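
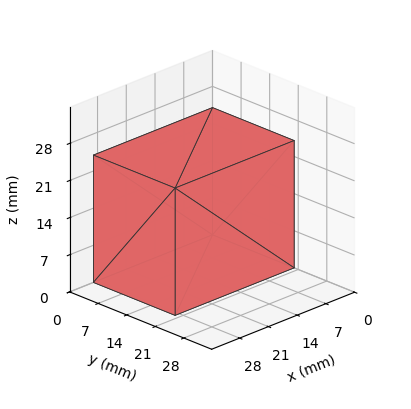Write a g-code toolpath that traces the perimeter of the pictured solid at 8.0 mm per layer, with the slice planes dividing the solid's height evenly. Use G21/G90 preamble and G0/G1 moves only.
Reading the render: the shape is a rectangular box, roughly 29 × 20 mm footprint and 24 mm tall (dimensions read to the nearest mm from the axis ticks). For the g-code, the solid's height is divided into equal slices at the stated Δz and each level perimeter traced with G1 moves after a G0 lift.

; perimeter-only toolpath
G21 ; units = mm
G90 ; absolute positioning
G28 ; home
; layer 1
G0 Z8.0
G0 X0.0 Y0.0
G1 X29.0 Y0.0
G1 X29.0 Y20.0
G1 X0.0 Y20.0
G1 X0.0 Y0.0
; layer 2
G0 Z16.0
G0 X0.0 Y0.0
G1 X29.0 Y0.0
G1 X29.0 Y20.0
G1 X0.0 Y20.0
G1 X0.0 Y0.0
; layer 3
G0 Z24.0
G0 X0.0 Y0.0
G1 X29.0 Y0.0
G1 X29.0 Y20.0
G1 X0.0 Y20.0
G1 X0.0 Y0.0
M2 ; end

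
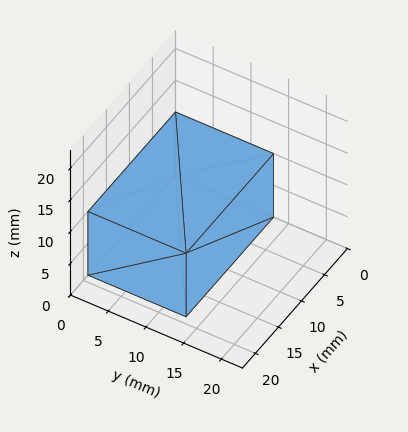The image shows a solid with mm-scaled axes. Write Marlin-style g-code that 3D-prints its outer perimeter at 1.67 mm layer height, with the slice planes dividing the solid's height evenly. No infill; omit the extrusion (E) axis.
Reading the render: the shape is a rectangular box, roughly 19 × 13 mm footprint and 10 mm tall (dimensions read to the nearest mm from the axis ticks). For the g-code, the solid's height is divided into equal slices at the stated Δz and each level perimeter traced with G1 moves after a G0 lift.

; perimeter-only toolpath
G21 ; units = mm
G90 ; absolute positioning
G28 ; home
; layer 1
G0 Z1.67
G0 X0.00 Y0.00
G1 X19.00 Y0.00
G1 X19.00 Y13.00
G1 X0.00 Y13.00
G1 X0.00 Y0.00
; layer 2
G0 Z3.33
G0 X0.00 Y0.00
G1 X19.00 Y0.00
G1 X19.00 Y13.00
G1 X0.00 Y13.00
G1 X0.00 Y0.00
; layer 3
G0 Z5.00
G0 X0.00 Y0.00
G1 X19.00 Y0.00
G1 X19.00 Y13.00
G1 X0.00 Y13.00
G1 X0.00 Y0.00
; layer 4
G0 Z6.67
G0 X0.00 Y0.00
G1 X19.00 Y0.00
G1 X19.00 Y13.00
G1 X0.00 Y13.00
G1 X0.00 Y0.00
; layer 5
G0 Z8.33
G0 X0.00 Y0.00
G1 X19.00 Y0.00
G1 X19.00 Y13.00
G1 X0.00 Y13.00
G1 X0.00 Y0.00
; layer 6
G0 Z10.00
G0 X0.00 Y0.00
G1 X19.00 Y0.00
G1 X19.00 Y13.00
G1 X0.00 Y13.00
G1 X0.00 Y0.00
M2 ; end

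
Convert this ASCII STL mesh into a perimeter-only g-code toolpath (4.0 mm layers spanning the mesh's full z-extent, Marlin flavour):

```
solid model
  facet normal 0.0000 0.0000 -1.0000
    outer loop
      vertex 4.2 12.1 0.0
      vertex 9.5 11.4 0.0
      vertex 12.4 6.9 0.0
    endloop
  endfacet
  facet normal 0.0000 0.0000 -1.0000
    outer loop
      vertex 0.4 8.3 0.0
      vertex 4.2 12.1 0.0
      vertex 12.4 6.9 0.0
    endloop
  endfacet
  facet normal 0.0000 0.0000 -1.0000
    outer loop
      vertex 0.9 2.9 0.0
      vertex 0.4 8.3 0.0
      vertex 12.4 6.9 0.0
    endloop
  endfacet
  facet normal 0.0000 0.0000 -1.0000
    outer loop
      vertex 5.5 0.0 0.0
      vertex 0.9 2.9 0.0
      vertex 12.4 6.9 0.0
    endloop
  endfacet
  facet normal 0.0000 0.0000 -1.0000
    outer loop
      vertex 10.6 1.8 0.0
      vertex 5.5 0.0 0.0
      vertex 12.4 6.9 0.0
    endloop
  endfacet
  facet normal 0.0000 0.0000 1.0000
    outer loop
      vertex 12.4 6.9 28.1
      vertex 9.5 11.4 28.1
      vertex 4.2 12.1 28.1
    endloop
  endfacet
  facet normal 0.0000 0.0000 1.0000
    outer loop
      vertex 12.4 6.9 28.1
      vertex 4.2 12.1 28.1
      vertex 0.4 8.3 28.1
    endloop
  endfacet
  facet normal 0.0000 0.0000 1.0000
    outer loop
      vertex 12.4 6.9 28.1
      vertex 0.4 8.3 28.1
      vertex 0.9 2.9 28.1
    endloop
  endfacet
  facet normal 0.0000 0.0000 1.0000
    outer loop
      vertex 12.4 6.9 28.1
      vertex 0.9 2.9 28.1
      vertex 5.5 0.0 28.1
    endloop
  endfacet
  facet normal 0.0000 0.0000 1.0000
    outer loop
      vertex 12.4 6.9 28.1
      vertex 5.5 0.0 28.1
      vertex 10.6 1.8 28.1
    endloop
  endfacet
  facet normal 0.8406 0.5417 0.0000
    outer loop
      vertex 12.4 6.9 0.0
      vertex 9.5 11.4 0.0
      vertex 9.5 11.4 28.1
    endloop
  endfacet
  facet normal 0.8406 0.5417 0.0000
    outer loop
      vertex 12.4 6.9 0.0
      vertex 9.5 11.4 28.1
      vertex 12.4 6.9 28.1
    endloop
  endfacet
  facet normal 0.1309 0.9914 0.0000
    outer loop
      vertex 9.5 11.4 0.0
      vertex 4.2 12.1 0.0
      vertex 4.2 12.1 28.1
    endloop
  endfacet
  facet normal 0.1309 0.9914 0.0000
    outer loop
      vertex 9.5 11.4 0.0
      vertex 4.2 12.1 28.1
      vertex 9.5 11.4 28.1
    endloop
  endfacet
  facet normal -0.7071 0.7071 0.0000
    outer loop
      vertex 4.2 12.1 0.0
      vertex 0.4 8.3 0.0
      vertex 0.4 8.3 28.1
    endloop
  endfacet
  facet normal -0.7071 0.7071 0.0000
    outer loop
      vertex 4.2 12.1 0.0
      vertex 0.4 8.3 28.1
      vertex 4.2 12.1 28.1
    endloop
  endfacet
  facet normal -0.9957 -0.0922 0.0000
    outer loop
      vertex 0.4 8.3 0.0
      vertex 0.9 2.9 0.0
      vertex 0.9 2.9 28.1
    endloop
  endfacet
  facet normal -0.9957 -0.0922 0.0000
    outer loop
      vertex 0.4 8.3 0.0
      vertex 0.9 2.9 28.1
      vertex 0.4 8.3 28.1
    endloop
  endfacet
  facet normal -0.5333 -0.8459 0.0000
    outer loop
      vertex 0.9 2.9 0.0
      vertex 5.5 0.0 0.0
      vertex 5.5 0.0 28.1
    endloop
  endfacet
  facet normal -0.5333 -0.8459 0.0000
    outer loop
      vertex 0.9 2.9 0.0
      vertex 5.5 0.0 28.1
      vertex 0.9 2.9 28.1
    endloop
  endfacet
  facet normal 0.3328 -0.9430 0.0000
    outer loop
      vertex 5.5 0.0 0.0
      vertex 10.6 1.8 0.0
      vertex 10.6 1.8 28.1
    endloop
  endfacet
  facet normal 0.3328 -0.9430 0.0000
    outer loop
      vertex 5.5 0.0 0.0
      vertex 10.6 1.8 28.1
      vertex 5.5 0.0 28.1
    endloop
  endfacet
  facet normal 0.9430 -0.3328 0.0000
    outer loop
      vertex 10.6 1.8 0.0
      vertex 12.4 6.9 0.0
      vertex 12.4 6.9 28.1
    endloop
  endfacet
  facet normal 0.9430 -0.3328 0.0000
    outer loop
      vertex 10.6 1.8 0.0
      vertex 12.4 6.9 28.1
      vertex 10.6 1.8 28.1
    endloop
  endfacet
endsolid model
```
; perimeter-only toolpath
G21 ; units = mm
G90 ; absolute positioning
G28 ; home
; layer 1
G0 Z4.0
G0 X12.4 Y6.9
G1 X9.5 Y11.4
G1 X4.2 Y12.1
G1 X0.4 Y8.3
G1 X0.9 Y2.9
G1 X5.5 Y0.0
G1 X10.6 Y1.8
G1 X12.4 Y6.9
; layer 2
G0 Z8.0
G0 X12.4 Y6.9
G1 X9.5 Y11.4
G1 X4.2 Y12.1
G1 X0.4 Y8.3
G1 X0.9 Y2.9
G1 X5.5 Y0.0
G1 X10.6 Y1.8
G1 X12.4 Y6.9
; layer 3
G0 Z12.0
G0 X12.4 Y6.9
G1 X9.5 Y11.4
G1 X4.2 Y12.1
G1 X0.4 Y8.3
G1 X0.9 Y2.9
G1 X5.5 Y0.0
G1 X10.6 Y1.8
G1 X12.4 Y6.9
; layer 4
G0 Z16.1
G0 X12.4 Y6.9
G1 X9.5 Y11.4
G1 X4.2 Y12.1
G1 X0.4 Y8.3
G1 X0.9 Y2.9
G1 X5.5 Y0.0
G1 X10.6 Y1.8
G1 X12.4 Y6.9
; layer 5
G0 Z20.1
G0 X12.4 Y6.9
G1 X9.5 Y11.4
G1 X4.2 Y12.1
G1 X0.4 Y8.3
G1 X0.9 Y2.9
G1 X5.5 Y0.0
G1 X10.6 Y1.8
G1 X12.4 Y6.9
; layer 6
G0 Z24.1
G0 X12.4 Y6.9
G1 X9.5 Y11.4
G1 X4.2 Y12.1
G1 X0.4 Y8.3
G1 X0.9 Y2.9
G1 X5.5 Y0.0
G1 X10.6 Y1.8
G1 X12.4 Y6.9
; layer 7
G0 Z28.1
G0 X12.4 Y6.9
G1 X9.5 Y11.4
G1 X4.2 Y12.1
G1 X0.4 Y8.3
G1 X0.9 Y2.9
G1 X5.5 Y0.0
G1 X10.6 Y1.8
G1 X12.4 Y6.9
M2 ; end

The solid is a regular 7-sided prism (a cylinder approximated with 7 flat sides), circumscribed radius ≈ 6.2 mm, height ≈ 28.1 mm. Slicing at Δz = 4.0 mm — 7 equal slices spanning the solid's height, so layer i sits at z = i·h/7 — gives 7 non-empty perimeters. Each is a 7-segment closed polygon; G0 lifts to the layer z and rapids to the start vertex, then G1 traces the edges.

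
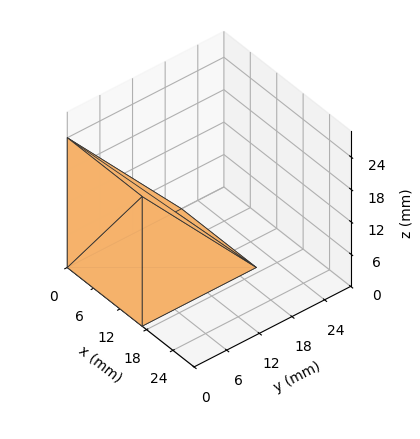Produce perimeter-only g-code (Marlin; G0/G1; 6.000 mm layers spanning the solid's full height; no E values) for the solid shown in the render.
Reading the render: the shape is a wedge (ramp): 17 × 21 mm base, rising to 24 mm along the y=0 edge and sloping linearly to z=0 at y=21 (dimensions read to the nearest mm from the axis ticks). For the g-code, the solid's height is divided into equal slices at the stated Δz and each level perimeter traced with G1 moves after a G0 lift.

; perimeter-only toolpath
G21 ; units = mm
G90 ; absolute positioning
G28 ; home
; layer 1
G0 Z6.000
G0 X0.000 Y0.000
G1 X17.000 Y0.000
G1 X17.000 Y15.750
G1 X0.000 Y15.750
G1 X0.000 Y0.000
; layer 2
G0 Z12.000
G0 X0.000 Y0.000
G1 X17.000 Y0.000
G1 X17.000 Y10.500
G1 X0.000 Y10.500
G1 X0.000 Y0.000
; layer 3
G0 Z18.000
G0 X0.000 Y0.000
G1 X17.000 Y0.000
G1 X17.000 Y5.250
G1 X0.000 Y5.250
G1 X0.000 Y0.000
M2 ; end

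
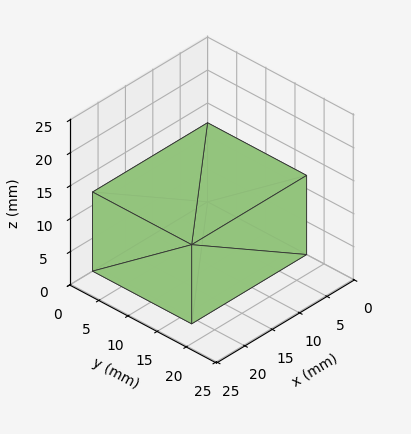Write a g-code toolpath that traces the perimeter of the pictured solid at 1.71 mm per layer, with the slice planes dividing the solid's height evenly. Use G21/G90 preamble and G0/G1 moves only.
Reading the render: the shape is a rectangular box, roughly 21 × 17 mm footprint and 12 mm tall (dimensions read to the nearest mm from the axis ticks). For the g-code, the solid's height is divided into equal slices at the stated Δz and each level perimeter traced with G1 moves after a G0 lift.

; perimeter-only toolpath
G21 ; units = mm
G90 ; absolute positioning
G28 ; home
; layer 1
G0 Z1.71
G0 X0.00 Y0.00
G1 X21.00 Y0.00
G1 X21.00 Y17.00
G1 X0.00 Y17.00
G1 X0.00 Y0.00
; layer 2
G0 Z3.43
G0 X0.00 Y0.00
G1 X21.00 Y0.00
G1 X21.00 Y17.00
G1 X0.00 Y17.00
G1 X0.00 Y0.00
; layer 3
G0 Z5.14
G0 X0.00 Y0.00
G1 X21.00 Y0.00
G1 X21.00 Y17.00
G1 X0.00 Y17.00
G1 X0.00 Y0.00
; layer 4
G0 Z6.86
G0 X0.00 Y0.00
G1 X21.00 Y0.00
G1 X21.00 Y17.00
G1 X0.00 Y17.00
G1 X0.00 Y0.00
; layer 5
G0 Z8.57
G0 X0.00 Y0.00
G1 X21.00 Y0.00
G1 X21.00 Y17.00
G1 X0.00 Y17.00
G1 X0.00 Y0.00
; layer 6
G0 Z10.29
G0 X0.00 Y0.00
G1 X21.00 Y0.00
G1 X21.00 Y17.00
G1 X0.00 Y17.00
G1 X0.00 Y0.00
; layer 7
G0 Z12.00
G0 X0.00 Y0.00
G1 X21.00 Y0.00
G1 X21.00 Y17.00
G1 X0.00 Y17.00
G1 X0.00 Y0.00
M2 ; end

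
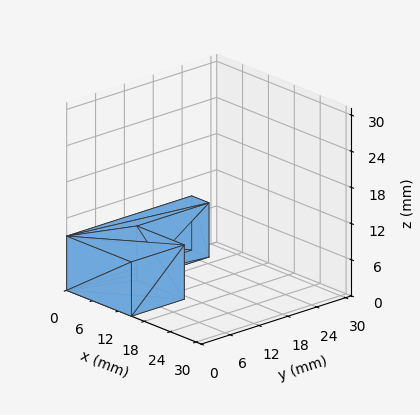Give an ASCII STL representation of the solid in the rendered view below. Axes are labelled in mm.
Reading the render: the shape is an L-shaped prism: outer 15 × 26 mm, arm thicknesses ≈ 11 mm (horizontal) and 4 mm (vertical), extruded 9 mm in z (dimensions read to the nearest mm from the axis ticks). For the STL, each face is triangulated and given an outward normal.

solid part
  facet normal 0.0000 0.0000 -1.0000
    outer loop
      vertex 15.00 11.00 0.00
      vertex 15.00 0.00 0.00
      vertex 0.00 0.00 0.00
    endloop
  endfacet
  facet normal 0.0000 0.0000 -1.0000
    outer loop
      vertex 4.00 11.00 0.00
      vertex 15.00 11.00 0.00
      vertex 0.00 0.00 0.00
    endloop
  endfacet
  facet normal 0.0000 0.0000 -1.0000
    outer loop
      vertex 4.00 26.00 0.00
      vertex 4.00 11.00 0.00
      vertex 0.00 0.00 0.00
    endloop
  endfacet
  facet normal 0.0000 0.0000 -1.0000
    outer loop
      vertex 0.00 26.00 0.00
      vertex 4.00 26.00 0.00
      vertex 0.00 0.00 0.00
    endloop
  endfacet
  facet normal 0.0000 0.0000 1.0000
    outer loop
      vertex 0.00 0.00 9.00
      vertex 15.00 0.00 9.00
      vertex 15.00 11.00 9.00
    endloop
  endfacet
  facet normal 0.0000 0.0000 1.0000
    outer loop
      vertex 0.00 0.00 9.00
      vertex 15.00 11.00 9.00
      vertex 4.00 11.00 9.00
    endloop
  endfacet
  facet normal 0.0000 0.0000 1.0000
    outer loop
      vertex 0.00 0.00 9.00
      vertex 4.00 11.00 9.00
      vertex 4.00 26.00 9.00
    endloop
  endfacet
  facet normal 0.0000 0.0000 1.0000
    outer loop
      vertex 0.00 0.00 9.00
      vertex 4.00 26.00 9.00
      vertex 0.00 26.00 9.00
    endloop
  endfacet
  facet normal 0.0000 -1.0000 0.0000
    outer loop
      vertex 0.00 0.00 0.00
      vertex 15.00 0.00 0.00
      vertex 15.00 0.00 9.00
    endloop
  endfacet
  facet normal 0.0000 -1.0000 0.0000
    outer loop
      vertex 0.00 0.00 0.00
      vertex 15.00 0.00 9.00
      vertex 0.00 0.00 9.00
    endloop
  endfacet
  facet normal 1.0000 0.0000 0.0000
    outer loop
      vertex 15.00 0.00 0.00
      vertex 15.00 11.00 0.00
      vertex 15.00 11.00 9.00
    endloop
  endfacet
  facet normal 1.0000 0.0000 0.0000
    outer loop
      vertex 15.00 0.00 0.00
      vertex 15.00 11.00 9.00
      vertex 15.00 0.00 9.00
    endloop
  endfacet
  facet normal 0.0000 1.0000 0.0000
    outer loop
      vertex 15.00 11.00 0.00
      vertex 4.00 11.00 0.00
      vertex 4.00 11.00 9.00
    endloop
  endfacet
  facet normal 0.0000 1.0000 0.0000
    outer loop
      vertex 15.00 11.00 0.00
      vertex 4.00 11.00 9.00
      vertex 15.00 11.00 9.00
    endloop
  endfacet
  facet normal 1.0000 0.0000 0.0000
    outer loop
      vertex 4.00 11.00 0.00
      vertex 4.00 26.00 0.00
      vertex 4.00 26.00 9.00
    endloop
  endfacet
  facet normal 1.0000 0.0000 0.0000
    outer loop
      vertex 4.00 11.00 0.00
      vertex 4.00 26.00 9.00
      vertex 4.00 11.00 9.00
    endloop
  endfacet
  facet normal 0.0000 1.0000 0.0000
    outer loop
      vertex 4.00 26.00 0.00
      vertex 0.00 26.00 0.00
      vertex 0.00 26.00 9.00
    endloop
  endfacet
  facet normal 0.0000 1.0000 0.0000
    outer loop
      vertex 4.00 26.00 0.00
      vertex 0.00 26.00 9.00
      vertex 4.00 26.00 9.00
    endloop
  endfacet
  facet normal -1.0000 0.0000 0.0000
    outer loop
      vertex 0.00 26.00 0.00
      vertex 0.00 0.00 0.00
      vertex 0.00 0.00 9.00
    endloop
  endfacet
  facet normal -1.0000 0.0000 0.0000
    outer loop
      vertex 0.00 26.00 0.00
      vertex 0.00 0.00 9.00
      vertex 0.00 26.00 9.00
    endloop
  endfacet
endsolid part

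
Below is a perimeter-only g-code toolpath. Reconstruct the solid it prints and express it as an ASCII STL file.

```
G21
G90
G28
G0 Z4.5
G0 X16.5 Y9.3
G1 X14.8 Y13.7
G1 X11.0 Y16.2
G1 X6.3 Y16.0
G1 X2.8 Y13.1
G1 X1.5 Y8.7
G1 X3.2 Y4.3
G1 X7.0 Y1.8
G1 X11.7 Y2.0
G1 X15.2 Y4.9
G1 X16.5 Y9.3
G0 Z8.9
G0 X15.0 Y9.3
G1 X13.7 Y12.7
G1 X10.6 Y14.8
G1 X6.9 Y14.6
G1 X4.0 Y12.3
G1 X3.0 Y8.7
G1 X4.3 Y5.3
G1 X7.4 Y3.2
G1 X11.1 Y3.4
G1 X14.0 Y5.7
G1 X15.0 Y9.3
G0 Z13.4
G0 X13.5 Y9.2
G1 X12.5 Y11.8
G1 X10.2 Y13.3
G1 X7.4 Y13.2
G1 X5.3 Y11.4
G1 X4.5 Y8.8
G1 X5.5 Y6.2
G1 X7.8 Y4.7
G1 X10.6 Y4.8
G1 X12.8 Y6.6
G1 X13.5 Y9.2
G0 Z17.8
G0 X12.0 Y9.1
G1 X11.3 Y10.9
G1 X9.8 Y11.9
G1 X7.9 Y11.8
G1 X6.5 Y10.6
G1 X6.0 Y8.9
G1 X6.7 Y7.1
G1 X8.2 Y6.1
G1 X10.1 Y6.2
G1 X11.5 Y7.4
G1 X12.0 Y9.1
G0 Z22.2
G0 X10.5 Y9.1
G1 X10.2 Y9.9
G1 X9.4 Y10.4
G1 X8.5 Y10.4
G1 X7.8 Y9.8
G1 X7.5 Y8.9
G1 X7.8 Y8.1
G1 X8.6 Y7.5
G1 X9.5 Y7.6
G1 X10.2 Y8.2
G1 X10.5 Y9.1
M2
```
solid part
  facet normal 0.0000 0.0000 -1.0000
    outer loop
      vertex 11.4 17.7 0.0
      vertex 16.0 14.6 0.0
      vertex 18.0 9.4 0.0
    endloop
  endfacet
  facet normal 0.0000 0.0000 -1.0000
    outer loop
      vertex 5.8 17.4 0.0
      vertex 11.4 17.7 0.0
      vertex 18.0 9.4 0.0
    endloop
  endfacet
  facet normal 0.0000 0.0000 -1.0000
    outer loop
      vertex 1.5 13.9 0.0
      vertex 5.8 17.4 0.0
      vertex 18.0 9.4 0.0
    endloop
  endfacet
  facet normal 0.0000 0.0000 -1.0000
    outer loop
      vertex 0.0 8.6 0.0
      vertex 1.5 13.9 0.0
      vertex 18.0 9.4 0.0
    endloop
  endfacet
  facet normal 0.0000 0.0000 -1.0000
    outer loop
      vertex 2.0 3.4 0.0
      vertex 0.0 8.6 0.0
      vertex 18.0 9.4 0.0
    endloop
  endfacet
  facet normal 0.0000 0.0000 -1.0000
    outer loop
      vertex 6.6 0.3 0.0
      vertex 2.0 3.4 0.0
      vertex 18.0 9.4 0.0
    endloop
  endfacet
  facet normal 0.0000 0.0000 -1.0000
    outer loop
      vertex 12.2 0.6 0.0
      vertex 6.6 0.3 0.0
      vertex 18.0 9.4 0.0
    endloop
  endfacet
  facet normal 0.0000 0.0000 -1.0000
    outer loop
      vertex 16.5 4.1 0.0
      vertex 12.2 0.6 0.0
      vertex 18.0 9.4 0.0
    endloop
  endfacet
  facet normal 0.8889 0.3419 0.3048
    outer loop
      vertex 18.0 9.4 0.0
      vertex 16.0 14.6 0.0
      vertex 9.0 9.0 26.7
    endloop
  endfacet
  facet normal 0.5322 0.7897 0.3052
    outer loop
      vertex 16.0 14.6 0.0
      vertex 11.4 17.7 0.0
      vertex 9.0 9.0 26.7
    endloop
  endfacet
  facet normal -0.0509 0.9509 0.3053
    outer loop
      vertex 11.4 17.7 0.0
      vertex 5.8 17.4 0.0
      vertex 9.0 9.0 26.7
    endloop
  endfacet
  facet normal -0.6013 0.7387 0.3045
    outer loop
      vertex 5.8 17.4 0.0
      vertex 1.5 13.9 0.0
      vertex 9.0 9.0 26.7
    endloop
  endfacet
  facet normal -0.9164 0.2593 0.3050
    outer loop
      vertex 1.5 13.9 0.0
      vertex 0.0 8.6 0.0
      vertex 9.0 9.0 26.7
    endloop
  endfacet
  facet normal -0.8889 -0.3419 0.3048
    outer loop
      vertex 0.0 8.6 0.0
      vertex 2.0 3.4 0.0
      vertex 9.0 9.0 26.7
    endloop
  endfacet
  facet normal -0.5322 -0.7897 0.3052
    outer loop
      vertex 2.0 3.4 0.0
      vertex 6.6 0.3 0.0
      vertex 9.0 9.0 26.7
    endloop
  endfacet
  facet normal 0.0509 -0.9509 0.3053
    outer loop
      vertex 6.6 0.3 0.0
      vertex 12.2 0.6 0.0
      vertex 9.0 9.0 26.7
    endloop
  endfacet
  facet normal 0.6013 -0.7387 0.3045
    outer loop
      vertex 12.2 0.6 0.0
      vertex 16.5 4.1 0.0
      vertex 9.0 9.0 26.7
    endloop
  endfacet
  facet normal 0.9164 -0.2593 0.3050
    outer loop
      vertex 16.5 4.1 0.0
      vertex 18.0 9.4 0.0
      vertex 9.0 9.0 26.7
    endloop
  endfacet
endsolid part

The G0 Z moves step by Δz≈4.5 mm. The G1 loops shrink linearly with z, so the solid tapers from its base footprint up to z≈26.7. Closing with a flat bottom cap and the tapered top and triangulating gives 18 facets — a regular 10-sided pyramid, base circumscribed radius ≈ 9 mm, apex at z ≈ 26.7 mm.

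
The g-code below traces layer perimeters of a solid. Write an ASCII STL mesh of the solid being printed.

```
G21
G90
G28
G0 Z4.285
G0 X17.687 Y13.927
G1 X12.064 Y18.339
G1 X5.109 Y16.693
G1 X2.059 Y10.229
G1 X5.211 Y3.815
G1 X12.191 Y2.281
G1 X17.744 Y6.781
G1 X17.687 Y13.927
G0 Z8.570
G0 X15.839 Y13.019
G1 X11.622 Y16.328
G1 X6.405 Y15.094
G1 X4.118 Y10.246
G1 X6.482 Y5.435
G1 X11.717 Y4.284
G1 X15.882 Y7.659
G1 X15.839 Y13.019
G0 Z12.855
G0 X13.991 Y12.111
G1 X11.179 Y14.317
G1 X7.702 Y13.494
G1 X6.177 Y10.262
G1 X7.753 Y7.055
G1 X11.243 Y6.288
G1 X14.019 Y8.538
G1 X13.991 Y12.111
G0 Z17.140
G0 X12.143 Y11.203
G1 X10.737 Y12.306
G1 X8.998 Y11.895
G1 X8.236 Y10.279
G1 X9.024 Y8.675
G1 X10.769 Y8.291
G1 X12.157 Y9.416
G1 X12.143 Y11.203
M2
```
solid part
  facet normal 0.0000 0.0000 -1.0000
    outer loop
      vertex 3.812 18.293 0.000
      vertex 12.506 20.350 0.000
      vertex 19.535 14.835 0.000
    endloop
  endfacet
  facet normal 0.0000 0.0000 -1.0000
    outer loop
      vertex 0.000 10.213 0.000
      vertex 3.812 18.293 0.000
      vertex 19.535 14.835 0.000
    endloop
  endfacet
  facet normal 0.0000 0.0000 -1.0000
    outer loop
      vertex 3.940 2.195 0.000
      vertex 0.000 10.213 0.000
      vertex 19.535 14.835 0.000
    endloop
  endfacet
  facet normal 0.0000 0.0000 -1.0000
    outer loop
      vertex 12.665 0.277 0.000
      vertex 3.940 2.195 0.000
      vertex 19.535 14.835 0.000
    endloop
  endfacet
  facet normal 0.0000 0.0000 -1.0000
    outer loop
      vertex 19.606 5.902 0.000
      vertex 12.665 0.277 0.000
      vertex 19.535 14.835 0.000
    endloop
  endfacet
  facet normal 0.5665 0.7220 0.3973
    outer loop
      vertex 19.535 14.835 0.000
      vertex 12.506 20.350 0.000
      vertex 10.295 10.295 21.425
    endloop
  endfacet
  facet normal -0.2113 0.8930 0.3973
    outer loop
      vertex 12.506 20.350 0.000
      vertex 3.812 18.293 0.000
      vertex 10.295 10.295 21.425
    endloop
  endfacet
  facet normal -0.8300 0.3916 0.3973
    outer loop
      vertex 3.812 18.293 0.000
      vertex 0.000 10.213 0.000
      vertex 10.295 10.295 21.425
    endloop
  endfacet
  facet normal -0.8236 -0.4047 0.3973
    outer loop
      vertex 0.000 10.213 0.000
      vertex 3.940 2.195 0.000
      vertex 10.295 10.295 21.425
    endloop
  endfacet
  facet normal -0.1970 -0.8963 0.3973
    outer loop
      vertex 3.940 2.195 0.000
      vertex 12.665 0.277 0.000
      vertex 10.295 10.295 21.425
    endloop
  endfacet
  facet normal 0.5778 -0.7130 0.3973
    outer loop
      vertex 12.665 0.277 0.000
      vertex 19.606 5.902 0.000
      vertex 10.295 10.295 21.425
    endloop
  endfacet
  facet normal 0.9177 0.0073 0.3973
    outer loop
      vertex 19.606 5.902 0.000
      vertex 19.535 14.835 0.000
      vertex 10.295 10.295 21.425
    endloop
  endfacet
endsolid part

The G0 Z moves step by Δz≈4.285 mm. The G1 loops shrink linearly with z, so the solid tapers from its base footprint up to z≈21.4. Closing with a flat bottom cap and the tapered top and triangulating gives 12 facets — a regular 7-sided pyramid, base circumscribed radius ≈ 10.3 mm, apex at z ≈ 21.4 mm.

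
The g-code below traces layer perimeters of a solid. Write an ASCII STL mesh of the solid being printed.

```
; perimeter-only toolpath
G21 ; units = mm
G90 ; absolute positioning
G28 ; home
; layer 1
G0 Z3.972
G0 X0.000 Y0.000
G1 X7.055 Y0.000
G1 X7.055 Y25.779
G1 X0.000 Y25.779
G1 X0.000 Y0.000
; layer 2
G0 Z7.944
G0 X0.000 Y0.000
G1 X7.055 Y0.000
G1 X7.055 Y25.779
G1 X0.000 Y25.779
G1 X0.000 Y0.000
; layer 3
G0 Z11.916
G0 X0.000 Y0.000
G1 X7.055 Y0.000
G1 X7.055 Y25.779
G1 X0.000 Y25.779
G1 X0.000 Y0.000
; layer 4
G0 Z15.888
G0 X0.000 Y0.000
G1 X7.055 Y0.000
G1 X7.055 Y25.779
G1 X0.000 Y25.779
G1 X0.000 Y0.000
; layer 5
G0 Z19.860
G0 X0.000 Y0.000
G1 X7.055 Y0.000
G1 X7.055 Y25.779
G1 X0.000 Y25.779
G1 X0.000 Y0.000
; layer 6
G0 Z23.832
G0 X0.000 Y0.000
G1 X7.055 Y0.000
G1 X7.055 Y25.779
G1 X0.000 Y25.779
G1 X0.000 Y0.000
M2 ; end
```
solid part
  facet normal 0.0000 0.0000 -1.0000
    outer loop
      vertex 7.055 25.779 0.000
      vertex 7.055 0.000 0.000
      vertex 0.000 0.000 0.000
    endloop
  endfacet
  facet normal 0.0000 0.0000 -1.0000
    outer loop
      vertex 0.000 25.779 0.000
      vertex 7.055 25.779 0.000
      vertex 0.000 0.000 0.000
    endloop
  endfacet
  facet normal 0.0000 0.0000 1.0000
    outer loop
      vertex 0.000 0.000 23.832
      vertex 7.055 0.000 23.832
      vertex 7.055 25.779 23.832
    endloop
  endfacet
  facet normal 0.0000 0.0000 1.0000
    outer loop
      vertex 0.000 0.000 23.832
      vertex 7.055 25.779 23.832
      vertex 0.000 25.779 23.832
    endloop
  endfacet
  facet normal 0.0000 -1.0000 0.0000
    outer loop
      vertex 0.000 0.000 0.000
      vertex 7.055 0.000 0.000
      vertex 7.055 0.000 23.832
    endloop
  endfacet
  facet normal 0.0000 -1.0000 0.0000
    outer loop
      vertex 0.000 0.000 0.000
      vertex 7.055 0.000 23.832
      vertex 0.000 0.000 23.832
    endloop
  endfacet
  facet normal 0.0000 1.0000 0.0000
    outer loop
      vertex 7.055 25.779 23.832
      vertex 7.055 25.779 0.000
      vertex 0.000 25.779 0.000
    endloop
  endfacet
  facet normal 0.0000 1.0000 0.0000
    outer loop
      vertex 0.000 25.779 23.832
      vertex 7.055 25.779 23.832
      vertex 0.000 25.779 0.000
    endloop
  endfacet
  facet normal -1.0000 0.0000 0.0000
    outer loop
      vertex 0.000 25.779 23.832
      vertex 0.000 25.779 0.000
      vertex 0.000 0.000 0.000
    endloop
  endfacet
  facet normal -1.0000 0.0000 0.0000
    outer loop
      vertex 0.000 0.000 23.832
      vertex 0.000 25.779 23.832
      vertex 0.000 0.000 0.000
    endloop
  endfacet
  facet normal 1.0000 0.0000 0.0000
    outer loop
      vertex 7.055 0.000 0.000
      vertex 7.055 25.779 0.000
      vertex 7.055 25.779 23.832
    endloop
  endfacet
  facet normal 1.0000 0.0000 0.0000
    outer loop
      vertex 7.055 0.000 0.000
      vertex 7.055 25.779 23.832
      vertex 7.055 0.000 23.832
    endloop
  endfacet
endsolid part

The G0 Z moves step by Δz≈3.972 mm. Every layer's G1 loop is the same polygon, so the solid is a straight extrusion of it from z=0 to z≈23.8. Closing with flat bottom and top caps and triangulating gives 12 facets — a rectangular box, roughly 7.05 × 25.8 mm footprint and 23.8 mm tall.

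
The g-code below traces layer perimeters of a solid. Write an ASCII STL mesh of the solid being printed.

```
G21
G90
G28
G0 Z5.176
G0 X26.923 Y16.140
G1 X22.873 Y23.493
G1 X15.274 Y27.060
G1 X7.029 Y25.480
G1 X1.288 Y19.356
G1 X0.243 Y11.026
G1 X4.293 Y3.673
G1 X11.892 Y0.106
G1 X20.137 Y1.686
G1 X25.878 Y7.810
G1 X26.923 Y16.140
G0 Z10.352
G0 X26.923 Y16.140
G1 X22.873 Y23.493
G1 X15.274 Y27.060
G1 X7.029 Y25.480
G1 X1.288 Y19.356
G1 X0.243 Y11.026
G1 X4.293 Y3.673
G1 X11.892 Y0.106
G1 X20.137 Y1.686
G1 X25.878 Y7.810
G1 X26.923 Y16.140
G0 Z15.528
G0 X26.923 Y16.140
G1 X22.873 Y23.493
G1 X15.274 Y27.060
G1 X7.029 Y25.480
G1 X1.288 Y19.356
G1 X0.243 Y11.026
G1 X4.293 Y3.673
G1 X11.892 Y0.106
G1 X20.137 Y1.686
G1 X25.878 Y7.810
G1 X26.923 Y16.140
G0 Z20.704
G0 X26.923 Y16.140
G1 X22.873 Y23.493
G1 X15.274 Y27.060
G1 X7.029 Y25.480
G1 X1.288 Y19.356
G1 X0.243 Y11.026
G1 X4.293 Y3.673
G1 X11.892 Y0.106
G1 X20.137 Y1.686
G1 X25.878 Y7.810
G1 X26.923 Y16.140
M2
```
solid part
  facet normal 0.0000 0.0000 -1.0000
    outer loop
      vertex 15.274 27.060 0.000
      vertex 22.873 23.493 0.000
      vertex 26.923 16.140 0.000
    endloop
  endfacet
  facet normal 0.0000 0.0000 -1.0000
    outer loop
      vertex 7.029 25.480 0.000
      vertex 15.274 27.060 0.000
      vertex 26.923 16.140 0.000
    endloop
  endfacet
  facet normal 0.0000 0.0000 -1.0000
    outer loop
      vertex 1.288 19.356 0.000
      vertex 7.029 25.480 0.000
      vertex 26.923 16.140 0.000
    endloop
  endfacet
  facet normal 0.0000 0.0000 -1.0000
    outer loop
      vertex 0.243 11.026 0.000
      vertex 1.288 19.356 0.000
      vertex 26.923 16.140 0.000
    endloop
  endfacet
  facet normal 0.0000 0.0000 -1.0000
    outer loop
      vertex 4.293 3.673 0.000
      vertex 0.243 11.026 0.000
      vertex 26.923 16.140 0.000
    endloop
  endfacet
  facet normal 0.0000 0.0000 -1.0000
    outer loop
      vertex 11.892 0.106 0.000
      vertex 4.293 3.673 0.000
      vertex 26.923 16.140 0.000
    endloop
  endfacet
  facet normal 0.0000 0.0000 -1.0000
    outer loop
      vertex 20.137 1.686 0.000
      vertex 11.892 0.106 0.000
      vertex 26.923 16.140 0.000
    endloop
  endfacet
  facet normal 0.0000 0.0000 -1.0000
    outer loop
      vertex 25.878 7.810 0.000
      vertex 20.137 1.686 0.000
      vertex 26.923 16.140 0.000
    endloop
  endfacet
  facet normal 0.0000 0.0000 1.0000
    outer loop
      vertex 26.923 16.140 20.704
      vertex 22.873 23.493 20.704
      vertex 15.274 27.060 20.704
    endloop
  endfacet
  facet normal 0.0000 0.0000 1.0000
    outer loop
      vertex 26.923 16.140 20.704
      vertex 15.274 27.060 20.704
      vertex 7.029 25.480 20.704
    endloop
  endfacet
  facet normal 0.0000 0.0000 1.0000
    outer loop
      vertex 26.923 16.140 20.704
      vertex 7.029 25.480 20.704
      vertex 1.288 19.356 20.704
    endloop
  endfacet
  facet normal 0.0000 0.0000 1.0000
    outer loop
      vertex 26.923 16.140 20.704
      vertex 1.288 19.356 20.704
      vertex 0.243 11.026 20.704
    endloop
  endfacet
  facet normal 0.0000 0.0000 1.0000
    outer loop
      vertex 26.923 16.140 20.704
      vertex 0.243 11.026 20.704
      vertex 4.293 3.673 20.704
    endloop
  endfacet
  facet normal 0.0000 0.0000 1.0000
    outer loop
      vertex 26.923 16.140 20.704
      vertex 4.293 3.673 20.704
      vertex 11.892 0.106 20.704
    endloop
  endfacet
  facet normal 0.0000 0.0000 1.0000
    outer loop
      vertex 26.923 16.140 20.704
      vertex 11.892 0.106 20.704
      vertex 20.137 1.686 20.704
    endloop
  endfacet
  facet normal 0.0000 0.0000 1.0000
    outer loop
      vertex 26.923 16.140 20.704
      vertex 20.137 1.686 20.704
      vertex 25.878 7.810 20.704
    endloop
  endfacet
  facet normal 0.8759 0.4825 0.0000
    outer loop
      vertex 26.923 16.140 0.000
      vertex 22.873 23.493 0.000
      vertex 22.873 23.493 20.704
    endloop
  endfacet
  facet normal 0.8759 0.4825 0.0000
    outer loop
      vertex 26.923 16.140 0.000
      vertex 22.873 23.493 20.704
      vertex 26.923 16.140 20.704
    endloop
  endfacet
  facet normal 0.4249 0.9052 0.0000
    outer loop
      vertex 22.873 23.493 0.000
      vertex 15.274 27.060 0.000
      vertex 15.274 27.060 20.704
    endloop
  endfacet
  facet normal 0.4249 0.9052 0.0000
    outer loop
      vertex 22.873 23.493 0.000
      vertex 15.274 27.060 20.704
      vertex 22.873 23.493 20.704
    endloop
  endfacet
  facet normal -0.1882 0.9821 0.0000
    outer loop
      vertex 15.274 27.060 0.000
      vertex 7.029 25.480 0.000
      vertex 7.029 25.480 20.704
    endloop
  endfacet
  facet normal -0.1882 0.9821 0.0000
    outer loop
      vertex 15.274 27.060 0.000
      vertex 7.029 25.480 20.704
      vertex 15.274 27.060 20.704
    endloop
  endfacet
  facet normal -0.7296 0.6839 0.0000
    outer loop
      vertex 7.029 25.480 0.000
      vertex 1.288 19.356 0.000
      vertex 1.288 19.356 20.704
    endloop
  endfacet
  facet normal -0.7296 0.6839 0.0000
    outer loop
      vertex 7.029 25.480 0.000
      vertex 1.288 19.356 20.704
      vertex 7.029 25.480 20.704
    endloop
  endfacet
  facet normal -0.9922 0.1245 0.0000
    outer loop
      vertex 1.288 19.356 0.000
      vertex 0.243 11.026 0.000
      vertex 0.243 11.026 20.704
    endloop
  endfacet
  facet normal -0.9922 0.1245 0.0000
    outer loop
      vertex 1.288 19.356 0.000
      vertex 0.243 11.026 20.704
      vertex 1.288 19.356 20.704
    endloop
  endfacet
  facet normal -0.8759 -0.4825 0.0000
    outer loop
      vertex 0.243 11.026 0.000
      vertex 4.293 3.673 0.000
      vertex 4.293 3.673 20.704
    endloop
  endfacet
  facet normal -0.8759 -0.4825 0.0000
    outer loop
      vertex 0.243 11.026 0.000
      vertex 4.293 3.673 20.704
      vertex 0.243 11.026 20.704
    endloop
  endfacet
  facet normal -0.4249 -0.9052 0.0000
    outer loop
      vertex 4.293 3.673 0.000
      vertex 11.892 0.106 0.000
      vertex 11.892 0.106 20.704
    endloop
  endfacet
  facet normal -0.4249 -0.9052 0.0000
    outer loop
      vertex 4.293 3.673 0.000
      vertex 11.892 0.106 20.704
      vertex 4.293 3.673 20.704
    endloop
  endfacet
  facet normal 0.1882 -0.9821 0.0000
    outer loop
      vertex 11.892 0.106 0.000
      vertex 20.137 1.686 0.000
      vertex 20.137 1.686 20.704
    endloop
  endfacet
  facet normal 0.1882 -0.9821 0.0000
    outer loop
      vertex 11.892 0.106 0.000
      vertex 20.137 1.686 20.704
      vertex 11.892 0.106 20.704
    endloop
  endfacet
  facet normal 0.7296 -0.6839 0.0000
    outer loop
      vertex 20.137 1.686 0.000
      vertex 25.878 7.810 0.000
      vertex 25.878 7.810 20.704
    endloop
  endfacet
  facet normal 0.7296 -0.6839 0.0000
    outer loop
      vertex 20.137 1.686 0.000
      vertex 25.878 7.810 20.704
      vertex 20.137 1.686 20.704
    endloop
  endfacet
  facet normal 0.9922 -0.1245 0.0000
    outer loop
      vertex 25.878 7.810 0.000
      vertex 26.923 16.140 0.000
      vertex 26.923 16.140 20.704
    endloop
  endfacet
  facet normal 0.9922 -0.1245 0.0000
    outer loop
      vertex 25.878 7.810 0.000
      vertex 26.923 16.140 20.704
      vertex 25.878 7.810 20.704
    endloop
  endfacet
endsolid part

The G0 Z moves step by Δz≈5.176 mm. Every layer's G1 loop is the same polygon, so the solid is a straight extrusion of it from z=0 to z≈20.7. Closing with flat bottom and top caps and triangulating gives 36 facets — a regular 10-sided prism (a cylinder approximated with 10 flat sides), circumscribed radius ≈ 13.6 mm, height ≈ 20.7 mm.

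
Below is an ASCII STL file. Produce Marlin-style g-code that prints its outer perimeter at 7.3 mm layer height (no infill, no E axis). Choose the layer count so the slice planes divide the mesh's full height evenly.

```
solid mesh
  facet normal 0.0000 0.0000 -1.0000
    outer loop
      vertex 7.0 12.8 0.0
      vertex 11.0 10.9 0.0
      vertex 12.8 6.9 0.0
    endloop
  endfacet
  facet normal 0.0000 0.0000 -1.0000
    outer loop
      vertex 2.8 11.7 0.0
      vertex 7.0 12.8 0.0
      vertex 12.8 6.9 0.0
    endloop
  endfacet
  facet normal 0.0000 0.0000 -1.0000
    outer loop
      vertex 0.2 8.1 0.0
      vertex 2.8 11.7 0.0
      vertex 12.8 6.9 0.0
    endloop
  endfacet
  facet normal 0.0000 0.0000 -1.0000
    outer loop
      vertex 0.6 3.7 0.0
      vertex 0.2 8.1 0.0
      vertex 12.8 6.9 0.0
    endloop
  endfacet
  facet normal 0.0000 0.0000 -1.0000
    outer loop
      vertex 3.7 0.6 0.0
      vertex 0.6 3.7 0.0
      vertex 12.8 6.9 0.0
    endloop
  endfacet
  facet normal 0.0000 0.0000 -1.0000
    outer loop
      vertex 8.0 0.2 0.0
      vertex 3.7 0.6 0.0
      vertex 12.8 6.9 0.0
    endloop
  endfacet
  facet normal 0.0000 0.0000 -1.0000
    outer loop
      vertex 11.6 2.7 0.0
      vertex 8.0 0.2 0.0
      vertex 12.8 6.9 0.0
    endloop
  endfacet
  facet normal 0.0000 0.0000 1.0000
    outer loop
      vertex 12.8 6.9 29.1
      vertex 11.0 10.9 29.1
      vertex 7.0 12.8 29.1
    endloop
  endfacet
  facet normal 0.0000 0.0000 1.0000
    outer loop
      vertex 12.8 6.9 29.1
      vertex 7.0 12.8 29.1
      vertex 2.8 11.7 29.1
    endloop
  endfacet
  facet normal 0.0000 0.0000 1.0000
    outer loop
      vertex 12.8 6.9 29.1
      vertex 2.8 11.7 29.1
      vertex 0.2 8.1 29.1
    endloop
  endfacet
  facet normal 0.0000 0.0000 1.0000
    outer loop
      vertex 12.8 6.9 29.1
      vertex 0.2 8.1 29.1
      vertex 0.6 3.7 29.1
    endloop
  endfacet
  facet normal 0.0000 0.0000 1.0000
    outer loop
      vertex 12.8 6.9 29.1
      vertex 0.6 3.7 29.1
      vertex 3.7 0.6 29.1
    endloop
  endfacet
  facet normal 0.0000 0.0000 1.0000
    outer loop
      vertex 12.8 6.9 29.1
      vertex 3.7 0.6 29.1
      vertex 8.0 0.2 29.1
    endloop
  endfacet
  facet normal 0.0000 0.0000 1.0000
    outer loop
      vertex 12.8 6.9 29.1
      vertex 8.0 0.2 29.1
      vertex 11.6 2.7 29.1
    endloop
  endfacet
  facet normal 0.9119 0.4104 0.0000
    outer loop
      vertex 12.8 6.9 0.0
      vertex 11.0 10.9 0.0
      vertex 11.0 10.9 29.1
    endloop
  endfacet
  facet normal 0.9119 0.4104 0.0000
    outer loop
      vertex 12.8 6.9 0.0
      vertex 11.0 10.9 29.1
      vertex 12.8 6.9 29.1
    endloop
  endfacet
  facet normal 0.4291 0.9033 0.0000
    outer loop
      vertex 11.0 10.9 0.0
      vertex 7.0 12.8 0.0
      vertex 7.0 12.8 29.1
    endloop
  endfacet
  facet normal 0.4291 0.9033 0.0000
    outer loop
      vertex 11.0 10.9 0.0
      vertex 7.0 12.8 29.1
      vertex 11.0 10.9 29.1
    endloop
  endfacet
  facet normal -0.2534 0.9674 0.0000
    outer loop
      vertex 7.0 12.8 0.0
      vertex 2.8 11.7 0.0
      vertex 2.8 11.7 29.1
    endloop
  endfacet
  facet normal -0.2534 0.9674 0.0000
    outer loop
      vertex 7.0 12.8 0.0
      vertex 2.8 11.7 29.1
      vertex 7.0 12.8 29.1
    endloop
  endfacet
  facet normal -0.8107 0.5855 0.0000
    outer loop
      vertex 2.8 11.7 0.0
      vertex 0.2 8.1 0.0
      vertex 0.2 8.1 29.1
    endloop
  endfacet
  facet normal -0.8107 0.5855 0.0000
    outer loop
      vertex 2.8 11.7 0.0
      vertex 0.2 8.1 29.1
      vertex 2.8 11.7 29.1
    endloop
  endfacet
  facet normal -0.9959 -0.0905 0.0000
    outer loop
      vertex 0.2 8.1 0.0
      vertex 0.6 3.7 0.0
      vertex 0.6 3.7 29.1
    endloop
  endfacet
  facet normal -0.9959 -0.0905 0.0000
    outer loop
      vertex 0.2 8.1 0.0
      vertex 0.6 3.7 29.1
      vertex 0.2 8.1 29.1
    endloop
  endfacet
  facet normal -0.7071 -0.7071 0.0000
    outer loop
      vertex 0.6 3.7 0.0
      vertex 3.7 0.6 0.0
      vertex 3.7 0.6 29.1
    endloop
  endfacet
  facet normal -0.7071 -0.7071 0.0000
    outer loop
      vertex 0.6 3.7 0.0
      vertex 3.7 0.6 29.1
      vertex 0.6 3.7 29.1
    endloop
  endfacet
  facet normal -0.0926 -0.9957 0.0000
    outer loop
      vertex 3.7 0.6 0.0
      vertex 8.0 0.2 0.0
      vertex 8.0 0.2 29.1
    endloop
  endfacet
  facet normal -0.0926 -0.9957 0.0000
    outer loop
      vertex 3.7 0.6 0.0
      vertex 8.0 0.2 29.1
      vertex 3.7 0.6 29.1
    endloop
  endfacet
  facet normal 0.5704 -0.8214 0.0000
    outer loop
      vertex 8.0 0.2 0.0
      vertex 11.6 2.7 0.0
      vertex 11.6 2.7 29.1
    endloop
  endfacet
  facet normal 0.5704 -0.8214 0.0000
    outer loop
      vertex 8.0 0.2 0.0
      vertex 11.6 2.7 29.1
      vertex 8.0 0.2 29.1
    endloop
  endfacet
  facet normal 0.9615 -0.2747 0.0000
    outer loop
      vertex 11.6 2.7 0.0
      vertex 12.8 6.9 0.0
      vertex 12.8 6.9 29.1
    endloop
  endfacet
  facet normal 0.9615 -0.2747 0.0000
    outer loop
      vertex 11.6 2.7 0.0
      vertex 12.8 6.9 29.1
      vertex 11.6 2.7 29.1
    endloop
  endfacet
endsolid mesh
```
; perimeter-only toolpath
G21 ; units = mm
G90 ; absolute positioning
G28 ; home
; layer 1
G0 Z7.3
G0 X12.8 Y6.9
G1 X11.0 Y10.9
G1 X7.0 Y12.8
G1 X2.8 Y11.7
G1 X0.2 Y8.1
G1 X0.6 Y3.7
G1 X3.7 Y0.6
G1 X8.0 Y0.2
G1 X11.6 Y2.7
G1 X12.8 Y6.9
; layer 2
G0 Z14.6
G0 X12.8 Y6.9
G1 X11.0 Y10.9
G1 X7.0 Y12.8
G1 X2.8 Y11.7
G1 X0.2 Y8.1
G1 X0.6 Y3.7
G1 X3.7 Y0.6
G1 X8.0 Y0.2
G1 X11.6 Y2.7
G1 X12.8 Y6.9
; layer 3
G0 Z21.8
G0 X12.8 Y6.9
G1 X11.0 Y10.9
G1 X7.0 Y12.8
G1 X2.8 Y11.7
G1 X0.2 Y8.1
G1 X0.6 Y3.7
G1 X3.7 Y0.6
G1 X8.0 Y0.2
G1 X11.6 Y2.7
G1 X12.8 Y6.9
; layer 4
G0 Z29.1
G0 X12.8 Y6.9
G1 X11.0 Y10.9
G1 X7.0 Y12.8
G1 X2.8 Y11.7
G1 X0.2 Y8.1
G1 X0.6 Y3.7
G1 X3.7 Y0.6
G1 X8.0 Y0.2
G1 X11.6 Y2.7
G1 X12.8 Y6.9
M2 ; end

The solid is a regular 9-sided prism (a cylinder approximated with 9 flat sides), circumscribed radius ≈ 6.4 mm, height ≈ 29.1 mm. Slicing at Δz = 7.3 mm — 4 equal slices spanning the solid's height, so layer i sits at z = i·h/4 — gives 4 non-empty perimeters. Each is a 9-segment closed polygon; G0 lifts to the layer z and rapids to the start vertex, then G1 traces the edges.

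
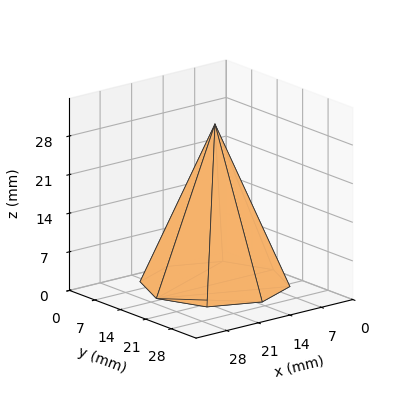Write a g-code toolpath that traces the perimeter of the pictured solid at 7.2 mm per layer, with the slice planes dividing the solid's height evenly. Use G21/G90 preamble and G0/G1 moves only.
Reading the render: the shape is a regular 8-sided pyramid, base circumscribed radius ≈ 13 mm, apex at z ≈ 29 mm (dimensions read to the nearest mm from the axis ticks). For the g-code, the solid's height is divided into equal slices at the stated Δz and each level perimeter traced with G1 moves after a G0 lift.

; perimeter-only toolpath
G21 ; units = mm
G90 ; absolute positioning
G28 ; home
; layer 1
G0 Z7.2
G0 X22.8 Y13.0
G1 X19.9 Y19.9
G1 X13.0 Y22.8
G1 X6.1 Y19.9
G1 X3.2 Y13.0
G1 X6.1 Y6.1
G1 X13.0 Y3.2
G1 X19.9 Y6.1
G1 X22.8 Y13.0
; layer 2
G0 Z14.5
G0 X19.5 Y13.0
G1 X17.6 Y17.6
G1 X13.0 Y19.5
G1 X8.4 Y17.6
G1 X6.5 Y13.0
G1 X8.4 Y8.4
G1 X13.0 Y6.5
G1 X17.6 Y8.4
G1 X19.5 Y13.0
; layer 3
G0 Z21.8
G0 X16.2 Y13.0
G1 X15.3 Y15.3
G1 X13.0 Y16.2
G1 X10.7 Y15.3
G1 X9.8 Y13.0
G1 X10.7 Y10.7
G1 X13.0 Y9.8
G1 X15.3 Y10.7
G1 X16.2 Y13.0
M2 ; end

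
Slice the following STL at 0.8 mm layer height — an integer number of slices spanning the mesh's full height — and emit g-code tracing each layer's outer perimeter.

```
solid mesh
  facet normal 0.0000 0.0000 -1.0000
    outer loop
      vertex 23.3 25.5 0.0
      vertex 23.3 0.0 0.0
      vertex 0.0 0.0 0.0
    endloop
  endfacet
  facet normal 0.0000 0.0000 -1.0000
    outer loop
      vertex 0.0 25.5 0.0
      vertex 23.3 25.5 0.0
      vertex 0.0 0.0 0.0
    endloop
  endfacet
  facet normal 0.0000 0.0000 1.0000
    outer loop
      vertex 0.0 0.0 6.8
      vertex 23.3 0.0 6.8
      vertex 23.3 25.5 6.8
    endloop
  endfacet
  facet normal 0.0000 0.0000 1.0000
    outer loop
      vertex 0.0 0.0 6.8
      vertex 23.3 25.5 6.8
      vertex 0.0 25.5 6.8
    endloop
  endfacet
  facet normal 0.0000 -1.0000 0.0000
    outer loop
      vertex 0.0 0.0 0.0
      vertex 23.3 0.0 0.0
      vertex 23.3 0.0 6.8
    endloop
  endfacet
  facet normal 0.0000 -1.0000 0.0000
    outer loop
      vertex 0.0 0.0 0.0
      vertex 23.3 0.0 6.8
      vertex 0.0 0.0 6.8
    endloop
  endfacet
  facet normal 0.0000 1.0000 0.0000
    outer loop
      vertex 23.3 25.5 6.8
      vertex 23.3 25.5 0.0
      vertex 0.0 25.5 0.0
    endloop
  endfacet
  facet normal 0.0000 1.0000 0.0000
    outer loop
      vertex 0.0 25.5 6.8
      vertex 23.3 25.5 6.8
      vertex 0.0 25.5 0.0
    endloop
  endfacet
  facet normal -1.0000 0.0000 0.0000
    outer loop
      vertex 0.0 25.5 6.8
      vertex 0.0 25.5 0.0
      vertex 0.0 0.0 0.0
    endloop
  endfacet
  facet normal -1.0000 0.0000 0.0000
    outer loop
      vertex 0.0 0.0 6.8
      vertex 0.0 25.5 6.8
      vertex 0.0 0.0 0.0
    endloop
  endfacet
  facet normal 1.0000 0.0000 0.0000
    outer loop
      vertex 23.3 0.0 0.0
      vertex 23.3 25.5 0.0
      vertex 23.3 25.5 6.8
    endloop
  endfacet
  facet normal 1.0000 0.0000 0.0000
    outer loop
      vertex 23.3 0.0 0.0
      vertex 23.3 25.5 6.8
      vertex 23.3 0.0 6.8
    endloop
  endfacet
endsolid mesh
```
; perimeter-only toolpath
G21 ; units = mm
G90 ; absolute positioning
G28 ; home
; layer 1
G0 Z0.8
G0 X0.0 Y0.0
G1 X23.3 Y0.0
G1 X23.3 Y25.5
G1 X0.0 Y25.5
G1 X0.0 Y0.0
; layer 2
G0 Z1.7
G0 X0.0 Y0.0
G1 X23.3 Y0.0
G1 X23.3 Y25.5
G1 X0.0 Y25.5
G1 X0.0 Y0.0
; layer 3
G0 Z2.5
G0 X0.0 Y0.0
G1 X23.3 Y0.0
G1 X23.3 Y25.5
G1 X0.0 Y25.5
G1 X0.0 Y0.0
; layer 4
G0 Z3.4
G0 X0.0 Y0.0
G1 X23.3 Y0.0
G1 X23.3 Y25.5
G1 X0.0 Y25.5
G1 X0.0 Y0.0
; layer 5
G0 Z4.2
G0 X0.0 Y0.0
G1 X23.3 Y0.0
G1 X23.3 Y25.5
G1 X0.0 Y25.5
G1 X0.0 Y0.0
; layer 6
G0 Z5.1
G0 X0.0 Y0.0
G1 X23.3 Y0.0
G1 X23.3 Y25.5
G1 X0.0 Y25.5
G1 X0.0 Y0.0
; layer 7
G0 Z6.0
G0 X0.0 Y0.0
G1 X23.3 Y0.0
G1 X23.3 Y25.5
G1 X0.0 Y25.5
G1 X0.0 Y0.0
; layer 8
G0 Z6.8
G0 X0.0 Y0.0
G1 X23.3 Y0.0
G1 X23.3 Y25.5
G1 X0.0 Y25.5
G1 X0.0 Y0.0
M2 ; end

The solid is a rectangular box, roughly 23.3 × 25.5 mm footprint and 6.8 mm tall. Slicing at Δz = 0.8 mm — 8 equal slices spanning the solid's height, so layer i sits at z = i·h/8 — gives 8 non-empty perimeters. Each is a 4-segment closed polygon; G0 lifts to the layer z and rapids to the start vertex, then G1 traces the edges.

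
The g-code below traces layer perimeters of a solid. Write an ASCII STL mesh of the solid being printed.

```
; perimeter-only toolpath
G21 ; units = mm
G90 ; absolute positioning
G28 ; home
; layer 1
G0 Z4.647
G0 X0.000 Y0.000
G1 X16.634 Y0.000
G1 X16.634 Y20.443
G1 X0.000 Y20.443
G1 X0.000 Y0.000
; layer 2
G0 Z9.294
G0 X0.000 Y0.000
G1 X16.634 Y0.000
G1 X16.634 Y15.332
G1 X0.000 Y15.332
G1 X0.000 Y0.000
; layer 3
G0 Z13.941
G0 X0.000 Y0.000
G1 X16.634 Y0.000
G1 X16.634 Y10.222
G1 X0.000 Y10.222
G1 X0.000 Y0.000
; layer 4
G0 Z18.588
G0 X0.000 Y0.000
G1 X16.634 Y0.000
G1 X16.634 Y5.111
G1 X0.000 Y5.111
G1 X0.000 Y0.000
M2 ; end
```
solid part
  facet normal 0.0000 0.0000 -1.0000
    outer loop
      vertex 16.634 25.554 0.000
      vertex 16.634 0.000 0.000
      vertex 0.000 0.000 0.000
    endloop
  endfacet
  facet normal 0.0000 0.0000 -1.0000
    outer loop
      vertex 0.000 25.554 0.000
      vertex 16.634 25.554 0.000
      vertex 0.000 0.000 0.000
    endloop
  endfacet
  facet normal 0.0000 -1.0000 0.0000
    outer loop
      vertex 0.000 0.000 0.000
      vertex 16.634 0.000 0.000
      vertex 16.634 0.000 23.235
    endloop
  endfacet
  facet normal 0.0000 -1.0000 0.0000
    outer loop
      vertex 0.000 0.000 0.000
      vertex 16.634 0.000 23.235
      vertex 0.000 0.000 23.235
    endloop
  endfacet
  facet normal 0.0000 0.6727 0.7399
    outer loop
      vertex 0.000 0.000 23.235
      vertex 16.634 0.000 23.235
      vertex 16.634 25.554 0.000
    endloop
  endfacet
  facet normal 0.0000 0.6727 0.7399
    outer loop
      vertex 0.000 0.000 23.235
      vertex 16.634 25.554 0.000
      vertex 0.000 25.554 0.000
    endloop
  endfacet
  facet normal -1.0000 0.0000 0.0000
    outer loop
      vertex 0.000 0.000 23.235
      vertex 0.000 25.554 0.000
      vertex 0.000 0.000 0.000
    endloop
  endfacet
  facet normal 1.0000 0.0000 0.0000
    outer loop
      vertex 16.634 0.000 0.000
      vertex 16.634 25.554 0.000
      vertex 16.634 0.000 23.235
    endloop
  endfacet
endsolid part

The G0 Z moves step by Δz≈4.647 mm. The G1 loops shrink linearly with z, so the solid tapers from its base footprint up to z≈23.2. Closing with a flat bottom cap and the tapered top and triangulating gives 8 facets — a wedge (ramp): 16.6 × 25.6 mm base, rising to 23.2 mm along the y=0 edge and sloping linearly to z=0 at y=25.6.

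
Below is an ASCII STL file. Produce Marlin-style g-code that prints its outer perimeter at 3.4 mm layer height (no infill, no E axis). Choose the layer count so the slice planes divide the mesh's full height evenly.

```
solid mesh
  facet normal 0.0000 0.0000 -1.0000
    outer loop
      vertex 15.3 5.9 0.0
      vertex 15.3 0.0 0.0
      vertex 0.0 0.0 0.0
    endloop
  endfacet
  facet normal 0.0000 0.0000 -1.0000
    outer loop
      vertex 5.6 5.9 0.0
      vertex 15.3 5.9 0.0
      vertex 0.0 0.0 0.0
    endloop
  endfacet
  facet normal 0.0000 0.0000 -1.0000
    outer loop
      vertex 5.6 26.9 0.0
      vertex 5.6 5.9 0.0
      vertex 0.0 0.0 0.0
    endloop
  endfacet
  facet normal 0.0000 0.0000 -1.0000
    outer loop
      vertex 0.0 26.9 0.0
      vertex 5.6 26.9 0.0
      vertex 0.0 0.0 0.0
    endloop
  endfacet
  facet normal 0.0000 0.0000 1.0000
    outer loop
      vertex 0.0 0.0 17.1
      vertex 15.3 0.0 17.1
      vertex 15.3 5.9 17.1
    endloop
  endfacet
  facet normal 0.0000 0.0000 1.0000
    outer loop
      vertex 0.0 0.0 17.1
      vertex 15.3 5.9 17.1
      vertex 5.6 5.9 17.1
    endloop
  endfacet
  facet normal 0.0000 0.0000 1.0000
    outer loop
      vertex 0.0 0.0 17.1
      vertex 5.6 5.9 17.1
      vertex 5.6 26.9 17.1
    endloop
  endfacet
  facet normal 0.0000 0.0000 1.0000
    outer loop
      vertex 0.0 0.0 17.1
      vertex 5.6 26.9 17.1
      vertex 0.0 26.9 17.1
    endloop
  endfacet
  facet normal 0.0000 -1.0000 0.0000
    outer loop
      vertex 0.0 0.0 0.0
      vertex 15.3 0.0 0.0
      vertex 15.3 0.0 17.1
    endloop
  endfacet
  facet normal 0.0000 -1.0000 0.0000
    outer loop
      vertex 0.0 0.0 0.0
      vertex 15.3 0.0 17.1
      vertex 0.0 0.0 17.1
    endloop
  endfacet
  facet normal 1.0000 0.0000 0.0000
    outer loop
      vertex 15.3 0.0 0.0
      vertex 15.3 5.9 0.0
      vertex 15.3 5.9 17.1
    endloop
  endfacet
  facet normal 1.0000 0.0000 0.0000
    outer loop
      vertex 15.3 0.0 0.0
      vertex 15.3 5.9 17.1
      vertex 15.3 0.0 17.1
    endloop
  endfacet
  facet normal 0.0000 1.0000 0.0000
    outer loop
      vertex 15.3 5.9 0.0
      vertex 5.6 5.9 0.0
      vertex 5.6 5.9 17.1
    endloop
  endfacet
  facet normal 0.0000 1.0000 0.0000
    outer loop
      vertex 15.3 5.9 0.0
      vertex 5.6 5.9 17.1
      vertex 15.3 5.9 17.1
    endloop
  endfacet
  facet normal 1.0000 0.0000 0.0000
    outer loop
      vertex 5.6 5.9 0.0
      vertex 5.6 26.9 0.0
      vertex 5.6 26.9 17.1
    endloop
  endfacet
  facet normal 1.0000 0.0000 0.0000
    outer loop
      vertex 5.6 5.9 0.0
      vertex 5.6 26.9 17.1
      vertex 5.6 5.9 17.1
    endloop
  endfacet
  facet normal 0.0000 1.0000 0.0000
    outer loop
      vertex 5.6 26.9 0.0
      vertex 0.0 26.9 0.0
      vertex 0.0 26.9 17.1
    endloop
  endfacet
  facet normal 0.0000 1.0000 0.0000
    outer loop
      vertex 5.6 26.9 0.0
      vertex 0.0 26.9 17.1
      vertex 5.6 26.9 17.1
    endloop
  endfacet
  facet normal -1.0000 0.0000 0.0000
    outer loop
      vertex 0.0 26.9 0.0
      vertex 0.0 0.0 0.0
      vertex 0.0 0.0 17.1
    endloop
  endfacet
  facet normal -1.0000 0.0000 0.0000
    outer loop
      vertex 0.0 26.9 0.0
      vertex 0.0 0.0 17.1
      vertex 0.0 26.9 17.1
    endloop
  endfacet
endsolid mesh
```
; perimeter-only toolpath
G21 ; units = mm
G90 ; absolute positioning
G28 ; home
; layer 1
G0 Z3.4
G0 X0.0 Y0.0
G1 X15.3 Y0.0
G1 X15.3 Y5.9
G1 X5.6 Y5.9
G1 X5.6 Y26.9
G1 X0.0 Y26.9
G1 X0.0 Y0.0
; layer 2
G0 Z6.8
G0 X0.0 Y0.0
G1 X15.3 Y0.0
G1 X15.3 Y5.9
G1 X5.6 Y5.9
G1 X5.6 Y26.9
G1 X0.0 Y26.9
G1 X0.0 Y0.0
; layer 3
G0 Z10.3
G0 X0.0 Y0.0
G1 X15.3 Y0.0
G1 X15.3 Y5.9
G1 X5.6 Y5.9
G1 X5.6 Y26.9
G1 X0.0 Y26.9
G1 X0.0 Y0.0
; layer 4
G0 Z13.7
G0 X0.0 Y0.0
G1 X15.3 Y0.0
G1 X15.3 Y5.9
G1 X5.6 Y5.9
G1 X5.6 Y26.9
G1 X0.0 Y26.9
G1 X0.0 Y0.0
; layer 5
G0 Z17.1
G0 X0.0 Y0.0
G1 X15.3 Y0.0
G1 X15.3 Y5.9
G1 X5.6 Y5.9
G1 X5.6 Y26.9
G1 X0.0 Y26.9
G1 X0.0 Y0.0
M2 ; end

The solid is an L-shaped prism: outer 15.3 × 26.9 mm, arm thicknesses ≈ 5.9 mm (horizontal) and 5.6 mm (vertical), extruded 17.1 mm in z. Slicing at Δz = 3.4 mm — 5 equal slices spanning the solid's height, so layer i sits at z = i·h/5 — gives 5 non-empty perimeters. Each is a 6-segment closed polygon; G0 lifts to the layer z and rapids to the start vertex, then G1 traces the edges.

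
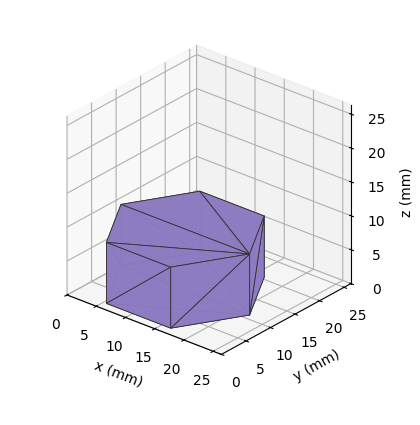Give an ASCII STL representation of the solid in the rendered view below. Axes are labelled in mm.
Reading the render: the shape is a regular 6-sided prism (a cylinder approximated with 6 flat sides), circumscribed radius ≈ 11 mm, height ≈ 9 mm (dimensions read to the nearest mm from the axis ticks). For the STL, each face is triangulated and given an outward normal.

solid part
  facet normal 0.0000 0.0000 -1.0000
    outer loop
      vertex 5.500 20.526 0.000
      vertex 16.500 20.526 0.000
      vertex 22.000 11.000 0.000
    endloop
  endfacet
  facet normal 0.0000 0.0000 -1.0000
    outer loop
      vertex 0.000 11.000 0.000
      vertex 5.500 20.526 0.000
      vertex 22.000 11.000 0.000
    endloop
  endfacet
  facet normal 0.0000 0.0000 -1.0000
    outer loop
      vertex 5.500 1.474 0.000
      vertex 0.000 11.000 0.000
      vertex 22.000 11.000 0.000
    endloop
  endfacet
  facet normal 0.0000 0.0000 -1.0000
    outer loop
      vertex 16.500 1.474 0.000
      vertex 5.500 1.474 0.000
      vertex 22.000 11.000 0.000
    endloop
  endfacet
  facet normal 0.0000 0.0000 1.0000
    outer loop
      vertex 22.000 11.000 9.000
      vertex 16.500 20.526 9.000
      vertex 5.500 20.526 9.000
    endloop
  endfacet
  facet normal 0.0000 0.0000 1.0000
    outer loop
      vertex 22.000 11.000 9.000
      vertex 5.500 20.526 9.000
      vertex 0.000 11.000 9.000
    endloop
  endfacet
  facet normal 0.0000 0.0000 1.0000
    outer loop
      vertex 22.000 11.000 9.000
      vertex 0.000 11.000 9.000
      vertex 5.500 1.474 9.000
    endloop
  endfacet
  facet normal 0.0000 0.0000 1.0000
    outer loop
      vertex 22.000 11.000 9.000
      vertex 5.500 1.474 9.000
      vertex 16.500 1.474 9.000
    endloop
  endfacet
  facet normal 0.8660 0.5000 0.0000
    outer loop
      vertex 22.000 11.000 0.000
      vertex 16.500 20.526 0.000
      vertex 16.500 20.526 9.000
    endloop
  endfacet
  facet normal 0.8660 0.5000 0.0000
    outer loop
      vertex 22.000 11.000 0.000
      vertex 16.500 20.526 9.000
      vertex 22.000 11.000 9.000
    endloop
  endfacet
  facet normal 0.0000 1.0000 0.0000
    outer loop
      vertex 16.500 20.526 0.000
      vertex 5.500 20.526 0.000
      vertex 5.500 20.526 9.000
    endloop
  endfacet
  facet normal 0.0000 1.0000 0.0000
    outer loop
      vertex 16.500 20.526 0.000
      vertex 5.500 20.526 9.000
      vertex 16.500 20.526 9.000
    endloop
  endfacet
  facet normal -0.8660 0.5000 0.0000
    outer loop
      vertex 5.500 20.526 0.000
      vertex 0.000 11.000 0.000
      vertex 0.000 11.000 9.000
    endloop
  endfacet
  facet normal -0.8660 0.5000 0.0000
    outer loop
      vertex 5.500 20.526 0.000
      vertex 0.000 11.000 9.000
      vertex 5.500 20.526 9.000
    endloop
  endfacet
  facet normal -0.8660 -0.5000 0.0000
    outer loop
      vertex 0.000 11.000 0.000
      vertex 5.500 1.474 0.000
      vertex 5.500 1.474 9.000
    endloop
  endfacet
  facet normal -0.8660 -0.5000 0.0000
    outer loop
      vertex 0.000 11.000 0.000
      vertex 5.500 1.474 9.000
      vertex 0.000 11.000 9.000
    endloop
  endfacet
  facet normal 0.0000 -1.0000 0.0000
    outer loop
      vertex 5.500 1.474 0.000
      vertex 16.500 1.474 0.000
      vertex 16.500 1.474 9.000
    endloop
  endfacet
  facet normal 0.0000 -1.0000 0.0000
    outer loop
      vertex 5.500 1.474 0.000
      vertex 16.500 1.474 9.000
      vertex 5.500 1.474 9.000
    endloop
  endfacet
  facet normal 0.8660 -0.5000 0.0000
    outer loop
      vertex 16.500 1.474 0.000
      vertex 22.000 11.000 0.000
      vertex 22.000 11.000 9.000
    endloop
  endfacet
  facet normal 0.8660 -0.5000 0.0000
    outer loop
      vertex 16.500 1.474 0.000
      vertex 22.000 11.000 9.000
      vertex 16.500 1.474 9.000
    endloop
  endfacet
endsolid part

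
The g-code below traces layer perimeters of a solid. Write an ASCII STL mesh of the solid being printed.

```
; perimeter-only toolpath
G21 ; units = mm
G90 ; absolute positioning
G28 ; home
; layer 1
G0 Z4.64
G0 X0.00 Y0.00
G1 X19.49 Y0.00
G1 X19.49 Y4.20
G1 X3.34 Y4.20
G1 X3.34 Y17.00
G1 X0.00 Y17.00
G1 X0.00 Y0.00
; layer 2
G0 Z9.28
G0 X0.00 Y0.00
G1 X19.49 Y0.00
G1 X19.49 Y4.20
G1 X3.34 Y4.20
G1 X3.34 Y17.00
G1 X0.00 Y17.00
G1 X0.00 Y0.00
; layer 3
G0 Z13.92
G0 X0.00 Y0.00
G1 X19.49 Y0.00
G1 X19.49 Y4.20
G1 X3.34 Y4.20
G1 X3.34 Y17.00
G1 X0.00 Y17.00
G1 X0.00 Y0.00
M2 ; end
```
solid part
  facet normal 0.0000 0.0000 -1.0000
    outer loop
      vertex 19.49 4.20 0.00
      vertex 19.49 0.00 0.00
      vertex 0.00 0.00 0.00
    endloop
  endfacet
  facet normal 0.0000 0.0000 -1.0000
    outer loop
      vertex 3.34 4.20 0.00
      vertex 19.49 4.20 0.00
      vertex 0.00 0.00 0.00
    endloop
  endfacet
  facet normal 0.0000 0.0000 -1.0000
    outer loop
      vertex 3.34 17.00 0.00
      vertex 3.34 4.20 0.00
      vertex 0.00 0.00 0.00
    endloop
  endfacet
  facet normal 0.0000 0.0000 -1.0000
    outer loop
      vertex 0.00 17.00 0.00
      vertex 3.34 17.00 0.00
      vertex 0.00 0.00 0.00
    endloop
  endfacet
  facet normal 0.0000 0.0000 1.0000
    outer loop
      vertex 0.00 0.00 13.92
      vertex 19.49 0.00 13.92
      vertex 19.49 4.20 13.92
    endloop
  endfacet
  facet normal 0.0000 0.0000 1.0000
    outer loop
      vertex 0.00 0.00 13.92
      vertex 19.49 4.20 13.92
      vertex 3.34 4.20 13.92
    endloop
  endfacet
  facet normal 0.0000 0.0000 1.0000
    outer loop
      vertex 0.00 0.00 13.92
      vertex 3.34 4.20 13.92
      vertex 3.34 17.00 13.92
    endloop
  endfacet
  facet normal 0.0000 0.0000 1.0000
    outer loop
      vertex 0.00 0.00 13.92
      vertex 3.34 17.00 13.92
      vertex 0.00 17.00 13.92
    endloop
  endfacet
  facet normal 0.0000 -1.0000 0.0000
    outer loop
      vertex 0.00 0.00 0.00
      vertex 19.49 0.00 0.00
      vertex 19.49 0.00 13.92
    endloop
  endfacet
  facet normal 0.0000 -1.0000 0.0000
    outer loop
      vertex 0.00 0.00 0.00
      vertex 19.49 0.00 13.92
      vertex 0.00 0.00 13.92
    endloop
  endfacet
  facet normal 1.0000 0.0000 0.0000
    outer loop
      vertex 19.49 0.00 0.00
      vertex 19.49 4.20 0.00
      vertex 19.49 4.20 13.92
    endloop
  endfacet
  facet normal 1.0000 0.0000 0.0000
    outer loop
      vertex 19.49 0.00 0.00
      vertex 19.49 4.20 13.92
      vertex 19.49 0.00 13.92
    endloop
  endfacet
  facet normal 0.0000 1.0000 0.0000
    outer loop
      vertex 19.49 4.20 0.00
      vertex 3.34 4.20 0.00
      vertex 3.34 4.20 13.92
    endloop
  endfacet
  facet normal 0.0000 1.0000 0.0000
    outer loop
      vertex 19.49 4.20 0.00
      vertex 3.34 4.20 13.92
      vertex 19.49 4.20 13.92
    endloop
  endfacet
  facet normal 1.0000 0.0000 0.0000
    outer loop
      vertex 3.34 4.20 0.00
      vertex 3.34 17.00 0.00
      vertex 3.34 17.00 13.92
    endloop
  endfacet
  facet normal 1.0000 0.0000 0.0000
    outer loop
      vertex 3.34 4.20 0.00
      vertex 3.34 17.00 13.92
      vertex 3.34 4.20 13.92
    endloop
  endfacet
  facet normal 0.0000 1.0000 0.0000
    outer loop
      vertex 3.34 17.00 0.00
      vertex 0.00 17.00 0.00
      vertex 0.00 17.00 13.92
    endloop
  endfacet
  facet normal 0.0000 1.0000 0.0000
    outer loop
      vertex 3.34 17.00 0.00
      vertex 0.00 17.00 13.92
      vertex 3.34 17.00 13.92
    endloop
  endfacet
  facet normal -1.0000 0.0000 0.0000
    outer loop
      vertex 0.00 17.00 0.00
      vertex 0.00 0.00 0.00
      vertex 0.00 0.00 13.92
    endloop
  endfacet
  facet normal -1.0000 0.0000 0.0000
    outer loop
      vertex 0.00 17.00 0.00
      vertex 0.00 0.00 13.92
      vertex 0.00 17.00 13.92
    endloop
  endfacet
endsolid part

The G0 Z moves step by Δz≈4.64 mm. Every layer's G1 loop is the same polygon, so the solid is a straight extrusion of it from z=0 to z≈13.9. Closing with flat bottom and top caps and triangulating gives 20 facets — an L-shaped prism: outer 19.5 × 17 mm, arm thicknesses ≈ 4.2 mm (horizontal) and 3.34 mm (vertical), extruded 13.9 mm in z.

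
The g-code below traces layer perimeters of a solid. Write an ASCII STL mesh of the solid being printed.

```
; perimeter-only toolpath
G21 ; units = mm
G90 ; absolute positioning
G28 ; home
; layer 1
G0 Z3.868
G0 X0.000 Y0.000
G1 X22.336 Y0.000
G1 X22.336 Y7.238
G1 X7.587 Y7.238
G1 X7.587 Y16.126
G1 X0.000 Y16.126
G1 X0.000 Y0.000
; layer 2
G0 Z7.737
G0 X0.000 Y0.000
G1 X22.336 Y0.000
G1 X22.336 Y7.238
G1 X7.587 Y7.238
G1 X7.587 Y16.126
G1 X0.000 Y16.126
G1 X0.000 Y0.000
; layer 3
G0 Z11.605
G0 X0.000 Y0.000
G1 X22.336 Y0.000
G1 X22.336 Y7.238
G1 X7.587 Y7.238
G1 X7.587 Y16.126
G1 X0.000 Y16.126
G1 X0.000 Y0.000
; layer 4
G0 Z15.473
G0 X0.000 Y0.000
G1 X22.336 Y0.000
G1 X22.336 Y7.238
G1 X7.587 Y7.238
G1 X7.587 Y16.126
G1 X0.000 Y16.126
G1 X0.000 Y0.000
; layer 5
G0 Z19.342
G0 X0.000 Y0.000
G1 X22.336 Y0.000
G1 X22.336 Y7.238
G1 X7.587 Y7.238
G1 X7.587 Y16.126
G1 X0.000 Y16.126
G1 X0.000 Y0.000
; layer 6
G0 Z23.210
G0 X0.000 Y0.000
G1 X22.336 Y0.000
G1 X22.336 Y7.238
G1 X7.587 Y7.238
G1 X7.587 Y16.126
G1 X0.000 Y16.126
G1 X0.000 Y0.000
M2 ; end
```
solid part
  facet normal 0.0000 0.0000 -1.0000
    outer loop
      vertex 22.336 7.238 0.000
      vertex 22.336 0.000 0.000
      vertex 0.000 0.000 0.000
    endloop
  endfacet
  facet normal 0.0000 0.0000 -1.0000
    outer loop
      vertex 7.587 7.238 0.000
      vertex 22.336 7.238 0.000
      vertex 0.000 0.000 0.000
    endloop
  endfacet
  facet normal 0.0000 0.0000 -1.0000
    outer loop
      vertex 7.587 16.126 0.000
      vertex 7.587 7.238 0.000
      vertex 0.000 0.000 0.000
    endloop
  endfacet
  facet normal 0.0000 0.0000 -1.0000
    outer loop
      vertex 0.000 16.126 0.000
      vertex 7.587 16.126 0.000
      vertex 0.000 0.000 0.000
    endloop
  endfacet
  facet normal 0.0000 0.0000 1.0000
    outer loop
      vertex 0.000 0.000 23.210
      vertex 22.336 0.000 23.210
      vertex 22.336 7.238 23.210
    endloop
  endfacet
  facet normal 0.0000 0.0000 1.0000
    outer loop
      vertex 0.000 0.000 23.210
      vertex 22.336 7.238 23.210
      vertex 7.587 7.238 23.210
    endloop
  endfacet
  facet normal 0.0000 0.0000 1.0000
    outer loop
      vertex 0.000 0.000 23.210
      vertex 7.587 7.238 23.210
      vertex 7.587 16.126 23.210
    endloop
  endfacet
  facet normal 0.0000 0.0000 1.0000
    outer loop
      vertex 0.000 0.000 23.210
      vertex 7.587 16.126 23.210
      vertex 0.000 16.126 23.210
    endloop
  endfacet
  facet normal 0.0000 -1.0000 0.0000
    outer loop
      vertex 0.000 0.000 0.000
      vertex 22.336 0.000 0.000
      vertex 22.336 0.000 23.210
    endloop
  endfacet
  facet normal 0.0000 -1.0000 0.0000
    outer loop
      vertex 0.000 0.000 0.000
      vertex 22.336 0.000 23.210
      vertex 0.000 0.000 23.210
    endloop
  endfacet
  facet normal 1.0000 0.0000 0.0000
    outer loop
      vertex 22.336 0.000 0.000
      vertex 22.336 7.238 0.000
      vertex 22.336 7.238 23.210
    endloop
  endfacet
  facet normal 1.0000 0.0000 0.0000
    outer loop
      vertex 22.336 0.000 0.000
      vertex 22.336 7.238 23.210
      vertex 22.336 0.000 23.210
    endloop
  endfacet
  facet normal 0.0000 1.0000 0.0000
    outer loop
      vertex 22.336 7.238 0.000
      vertex 7.587 7.238 0.000
      vertex 7.587 7.238 23.210
    endloop
  endfacet
  facet normal 0.0000 1.0000 0.0000
    outer loop
      vertex 22.336 7.238 0.000
      vertex 7.587 7.238 23.210
      vertex 22.336 7.238 23.210
    endloop
  endfacet
  facet normal 1.0000 0.0000 0.0000
    outer loop
      vertex 7.587 7.238 0.000
      vertex 7.587 16.126 0.000
      vertex 7.587 16.126 23.210
    endloop
  endfacet
  facet normal 1.0000 0.0000 0.0000
    outer loop
      vertex 7.587 7.238 0.000
      vertex 7.587 16.126 23.210
      vertex 7.587 7.238 23.210
    endloop
  endfacet
  facet normal 0.0000 1.0000 0.0000
    outer loop
      vertex 7.587 16.126 0.000
      vertex 0.000 16.126 0.000
      vertex 0.000 16.126 23.210
    endloop
  endfacet
  facet normal 0.0000 1.0000 0.0000
    outer loop
      vertex 7.587 16.126 0.000
      vertex 0.000 16.126 23.210
      vertex 7.587 16.126 23.210
    endloop
  endfacet
  facet normal -1.0000 0.0000 0.0000
    outer loop
      vertex 0.000 16.126 0.000
      vertex 0.000 0.000 0.000
      vertex 0.000 0.000 23.210
    endloop
  endfacet
  facet normal -1.0000 0.0000 0.0000
    outer loop
      vertex 0.000 16.126 0.000
      vertex 0.000 0.000 23.210
      vertex 0.000 16.126 23.210
    endloop
  endfacet
endsolid part

The G0 Z moves step by Δz≈3.868 mm. Every layer's G1 loop is the same polygon, so the solid is a straight extrusion of it from z=0 to z≈23.2. Closing with flat bottom and top caps and triangulating gives 20 facets — an L-shaped prism: outer 22.3 × 16.1 mm, arm thicknesses ≈ 7.24 mm (horizontal) and 7.59 mm (vertical), extruded 23.2 mm in z.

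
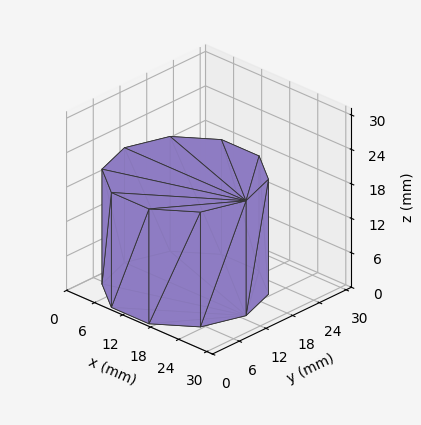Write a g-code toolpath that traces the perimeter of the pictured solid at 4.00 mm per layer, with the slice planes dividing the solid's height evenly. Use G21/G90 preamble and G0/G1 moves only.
Reading the render: the shape is a regular 10-sided prism (a cylinder approximated with 10 flat sides), circumscribed radius ≈ 13 mm, height ≈ 20 mm (dimensions read to the nearest mm from the axis ticks). For the g-code, the solid's height is divided into equal slices at the stated Δz and each level perimeter traced with G1 moves after a G0 lift.

; perimeter-only toolpath
G21 ; units = mm
G90 ; absolute positioning
G28 ; home
; layer 1
G0 Z4.00
G0 X26.00 Y13.00
G1 X23.52 Y20.64
G1 X17.02 Y25.36
G1 X8.98 Y25.36
G1 X2.48 Y20.64
G1 X0.00 Y13.00
G1 X2.48 Y5.36
G1 X8.98 Y0.64
G1 X17.02 Y0.64
G1 X23.52 Y5.36
G1 X26.00 Y13.00
; layer 2
G0 Z8.00
G0 X26.00 Y13.00
G1 X23.52 Y20.64
G1 X17.02 Y25.36
G1 X8.98 Y25.36
G1 X2.48 Y20.64
G1 X0.00 Y13.00
G1 X2.48 Y5.36
G1 X8.98 Y0.64
G1 X17.02 Y0.64
G1 X23.52 Y5.36
G1 X26.00 Y13.00
; layer 3
G0 Z12.00
G0 X26.00 Y13.00
G1 X23.52 Y20.64
G1 X17.02 Y25.36
G1 X8.98 Y25.36
G1 X2.48 Y20.64
G1 X0.00 Y13.00
G1 X2.48 Y5.36
G1 X8.98 Y0.64
G1 X17.02 Y0.64
G1 X23.52 Y5.36
G1 X26.00 Y13.00
; layer 4
G0 Z16.00
G0 X26.00 Y13.00
G1 X23.52 Y20.64
G1 X17.02 Y25.36
G1 X8.98 Y25.36
G1 X2.48 Y20.64
G1 X0.00 Y13.00
G1 X2.48 Y5.36
G1 X8.98 Y0.64
G1 X17.02 Y0.64
G1 X23.52 Y5.36
G1 X26.00 Y13.00
; layer 5
G0 Z20.00
G0 X26.00 Y13.00
G1 X23.52 Y20.64
G1 X17.02 Y25.36
G1 X8.98 Y25.36
G1 X2.48 Y20.64
G1 X0.00 Y13.00
G1 X2.48 Y5.36
G1 X8.98 Y0.64
G1 X17.02 Y0.64
G1 X23.52 Y5.36
G1 X26.00 Y13.00
M2 ; end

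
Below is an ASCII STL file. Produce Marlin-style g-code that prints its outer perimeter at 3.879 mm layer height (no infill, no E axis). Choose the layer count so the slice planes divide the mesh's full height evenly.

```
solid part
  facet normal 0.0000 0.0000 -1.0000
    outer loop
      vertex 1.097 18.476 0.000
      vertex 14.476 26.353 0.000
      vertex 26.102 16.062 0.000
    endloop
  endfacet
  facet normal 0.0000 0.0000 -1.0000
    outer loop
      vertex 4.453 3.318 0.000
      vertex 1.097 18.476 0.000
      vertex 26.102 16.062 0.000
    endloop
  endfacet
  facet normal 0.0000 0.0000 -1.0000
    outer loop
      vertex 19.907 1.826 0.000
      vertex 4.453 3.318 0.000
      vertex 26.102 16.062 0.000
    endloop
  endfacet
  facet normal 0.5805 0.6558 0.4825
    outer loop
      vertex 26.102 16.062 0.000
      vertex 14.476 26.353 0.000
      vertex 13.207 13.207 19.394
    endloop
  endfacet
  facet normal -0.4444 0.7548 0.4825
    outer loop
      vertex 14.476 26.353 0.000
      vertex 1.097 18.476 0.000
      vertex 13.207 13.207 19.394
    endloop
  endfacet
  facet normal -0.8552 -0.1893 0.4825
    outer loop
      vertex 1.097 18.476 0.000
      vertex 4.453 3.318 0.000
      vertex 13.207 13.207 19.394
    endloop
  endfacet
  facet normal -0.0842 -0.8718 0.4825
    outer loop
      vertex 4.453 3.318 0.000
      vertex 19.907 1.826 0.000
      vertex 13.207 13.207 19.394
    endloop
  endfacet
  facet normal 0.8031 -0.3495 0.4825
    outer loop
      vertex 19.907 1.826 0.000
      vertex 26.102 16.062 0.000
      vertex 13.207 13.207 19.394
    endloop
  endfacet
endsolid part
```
; perimeter-only toolpath
G21 ; units = mm
G90 ; absolute positioning
G28 ; home
; layer 1
G0 Z3.879
G0 X23.523 Y15.491
G1 X14.222 Y23.724
G1 X3.519 Y17.422
G1 X6.204 Y5.296
G1 X18.567 Y4.102
G1 X23.523 Y15.491
; layer 2
G0 Z7.758
G0 X20.944 Y14.920
G1 X13.968 Y21.095
G1 X5.941 Y16.368
G1 X7.955 Y7.274
G1 X17.227 Y6.378
G1 X20.944 Y14.920
; layer 3
G0 Z11.636
G0 X18.365 Y14.349
G1 X13.715 Y18.465
G1 X8.363 Y15.315
G1 X9.705 Y9.251
G1 X15.887 Y8.655
G1 X18.365 Y14.349
; layer 4
G0 Z15.515
G0 X15.786 Y13.778
G1 X13.461 Y15.836
G1 X10.785 Y14.261
G1 X11.456 Y11.229
G1 X14.547 Y10.931
G1 X15.786 Y13.778
M2 ; end

The solid is a regular 5-sided pyramid, base circumscribed radius ≈ 13.2 mm, apex at z ≈ 19.4 mm. Slicing at Δz = 3.879 mm — 5 equal slices spanning the solid's height, so layer i sits at z = i·h/5 — gives 4 non-empty perimeters. Each is a 5-segment closed polygon; G0 lifts to the layer z and rapids to the start vertex, then G1 traces the edges. The cross-section shrinks linearly with z (the slice at the apex is degenerate and omitted).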